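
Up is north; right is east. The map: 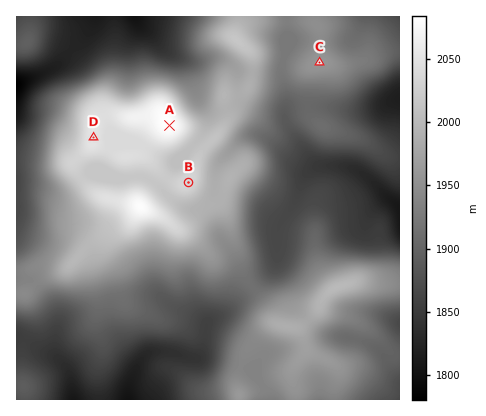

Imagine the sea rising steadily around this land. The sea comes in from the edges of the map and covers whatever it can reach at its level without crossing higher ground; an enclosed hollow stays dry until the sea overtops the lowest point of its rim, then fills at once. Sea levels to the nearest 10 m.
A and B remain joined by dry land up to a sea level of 2020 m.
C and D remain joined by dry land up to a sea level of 1930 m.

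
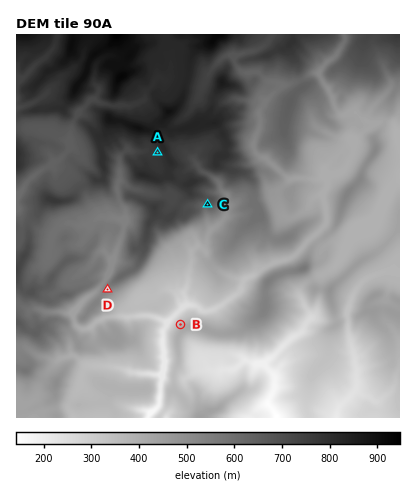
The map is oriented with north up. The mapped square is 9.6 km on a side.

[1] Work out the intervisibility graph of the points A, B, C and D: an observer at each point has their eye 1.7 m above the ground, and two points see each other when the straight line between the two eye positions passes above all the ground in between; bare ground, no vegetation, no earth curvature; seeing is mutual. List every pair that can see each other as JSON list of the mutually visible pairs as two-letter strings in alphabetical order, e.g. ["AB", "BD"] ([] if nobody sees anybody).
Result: ["BC", "BD"]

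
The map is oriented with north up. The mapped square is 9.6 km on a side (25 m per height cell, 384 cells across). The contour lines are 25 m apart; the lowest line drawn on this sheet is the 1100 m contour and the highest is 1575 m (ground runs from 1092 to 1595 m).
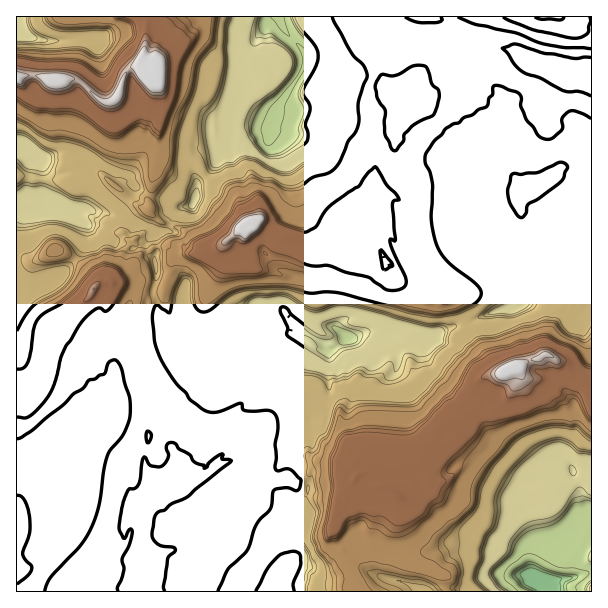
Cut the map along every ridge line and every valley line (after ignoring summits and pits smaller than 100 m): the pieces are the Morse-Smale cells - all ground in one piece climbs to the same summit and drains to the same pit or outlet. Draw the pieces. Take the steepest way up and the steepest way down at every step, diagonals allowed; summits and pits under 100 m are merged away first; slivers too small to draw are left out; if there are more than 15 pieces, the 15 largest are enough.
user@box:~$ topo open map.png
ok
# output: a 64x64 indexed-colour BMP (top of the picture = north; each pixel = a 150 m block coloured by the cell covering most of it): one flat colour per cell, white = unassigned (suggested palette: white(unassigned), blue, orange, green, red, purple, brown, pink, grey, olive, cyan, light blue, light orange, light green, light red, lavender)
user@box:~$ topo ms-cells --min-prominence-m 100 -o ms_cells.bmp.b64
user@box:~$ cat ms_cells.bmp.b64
<image width="64" height="64" href="data:image/bmp;base64,Qk12CAAAAAAAAHYAAAAoAAAAQAAAAEAAAAABAAQAAAAAAAAIAAATCwAAEwsAABAAAAAAAAAA////ALR3HwAOf/8ALKAsACgn1gC9Z5QAS1aMAMJ34wB/f38AIr28AM++FwDox64AeLv/AIrfmACWmP8A1bDFAFVVVVqqqqqqqqrd3d3d0AAAAAAiIiIiIiIiIiIiL///VVVVVVqqqqqqqt3d3d3QAAAAAiIiIiIiIiIiIiL///8FVVVVVaqqqqqqrd3d3dAAAAACIiIiIiIiIiIiL////wBVVVVVqqqqqqqt3d3d3QAAAAIiIiIiIiIiIiIv////AFVVVVVaqqqqqq3d3d3dAAAAIiIiIiIiIiIiIiL///8AAFVVVVqqqqqqqt3d3d0AAAAiIiIiIiIiIiIiIv///wAABVVVVaqqqqqqrd3d3QAAAiIiIiIiIiIiIiIi////AAAAVVVVqqqqqqqt3d3dAAACIiIiIiIiIiIiIi////8AAABVVVVVqqqqqqrd3d3QAAAiIiIiIiIiIiIiL////wAAAFVVVVWqqqqqqq3d3dAAACIiIiIiIiIiIiIv////AAAAVVVVWqqqqqqqqt3d3QAAAiIiIiIiIiIiIi////8AAABVVVVaqqqqqqqq3d3dAAACIiIiIiIiIiIiL////wAAAFVVVVqqqoiqqqrd2I0AAAAiIiIiIiIiIiIi////AAAAVVVVWqqoiIiqqoiIiEAARERCIiIiIiIiIiIiLyJQAAAFVVVVqqqIiIqqiIiERERERERCIiIiIiIiIiIiIlUAAAVVVVWqqoiIiqqIiERERERERERCIiIiIiIiIiIiVVUAAFVVVVqoiIiIiIiIREREREREREQiIiIiIiIiIiJVVQAABVVVWIiIiIiIiIhEREREREREREIiIiIiIiIiIlVVUAAFVVVYiIiIiIiIiABEREREREREREIiIiIiIiIiVVVVUABVVViIiIiIiIiIAARERERERERERCIiIiIiIiJVVVVVUFVVWIiIiIiIiIgAAEREREREREREIiIiIiIiIgVVVVVVVVVYiIiIiIiIiIAABERERERERERCIiIiIiIiAFVVVVVVVViIiIiIiIiIgAAEREREREREREIiIiIiIiIABVVVVVVVWIiIiIiIiIiAAARERERERERERCIiIiIiJAAFVVVVVVWIiIAIiIiIiIgABERERERERERERCIiIiJEAAVVVVVVVYiIAACIiIiIiAAEREREREREREREREIiJEQABVVVVVVViIgAABGIiIiIgARERERERERERERERERERAAFVVVVVVWIgRERERiIiIiIEUREREREREREREREREREAABVVVVVVYiBERERGIiIiAEREURERAREREREREREREQAAFUABVVYiBEREREREREREREREREREREURERERERERAAAAAAFVViIEREREREREREREREREREREREUREREREREAAAAAABVWIgRERERERERERERERERERERERERFERESZQAAAAAAFVVgRERERERERERERERERERERERERERFESZmeAAAAAAVVAAEREREREREREREREREREQEREREREZmZmZ7u4AAAAAAAABEREREREREREREREQAAAAERERERmZmZnu7uAAAAAAAAEREREREREREREREQAAAAEREREZmZmZme7u7gAAAAAAAREREREREREREREQAAAAERERmZmZmZmZ7u7u4AAAAAAOEREREAAREREREQAAAAERERmZmZmZmZnu7u7uAAAA7u7uMzEQAAERMxERAAAAERERmZmZmZmZme7u7u4A7u7u7uMzMxAAATMzMxAAAAARERGZmZmZmZmZ7u7u7g7u7ud+MzMzMwAzMzMzMAAAAREREZmZmZmZmZnu7u7u7u53d2MzMzMzMzMzMzMwAAABERERmZmZmZmZme5+7nd3d3d2ZjMzMzMzMzMzMzAAAAEREREZmZmZmZmZd3d3d3d3d3ZmZjMzMzMzMzMzMzAAARERERGZmZmZmZl3d3d3d3d3dmZmMzMzMzMzMzMzMRERERERGZmZmZmZmXd3d3d3d3d2ZmYzMzMzMzMzMzMzEREREREZmZmZmZmZd3d3d3d3d3ZmZmMzMzMzMzMzMzMREREREZmZmZmZmZl3d3d3d3d3d2ZmZjMzMzMzMzMzMxEREREZmZmZmZmZmXd3d3d3d3d3ZmZmYzMzMzMzMzMzMxERERmZmZmZmZmZd3d3d3d3d3dmZmZmMzMzMzMzMzMzEREREZmZmbu7uZl3d3d3d3d3d2ZmZmYzMzMzMzMzMzMREREREZm7u7u7u3d3d3d3d3d3ZmZmZjMzMzMzMzMzMxEREREREbu7u7u7d3d3d3d3d3dmZmZmZmZjMzMzMzMzERERERERu7u7u7t3d3d3d3d3d2ZmZmZmZmMzMzMzMzMRERERERG7u7u7u3d3d3d3d3d3ZmZmZmZmYzMzMzMzMwABEREREbu7u7u7d3d3d8zHd3dmZmZmZmZmMzMzMzMzAAARERERu7u7u7t3d3d8zMx3d2ZmZmZmZmZjMzMzMzAAAAABEbu7u7u7u8zMzMzMzHd3ZmZmZmZmZmYzMzMzMAAAAAALu7u7u7uwzMzMzMzMzGZmZmZmZmZmZjMzMzMwAAAAAAu7u7u7sADMzMzMzMzMZmZmZmZmZmZmMzMzMwAAAAAAAAu7sAAAAMzMzMzMzMxmZmZmZmZmZmYzMzMwAAAAAAAAAAAAAAAAzMzMzMzMzGZmZmZmZmZmYzMzMzAAAAAAAAAAAAAAAADMzMzMzMzMZmZmZmZmZmYzMzMzAAAAAAAAAAAAAAAAAMzMzMzMzMxmZmZmZmZmYzMzMzMAAAAAAAAAAAAAAAAA"/>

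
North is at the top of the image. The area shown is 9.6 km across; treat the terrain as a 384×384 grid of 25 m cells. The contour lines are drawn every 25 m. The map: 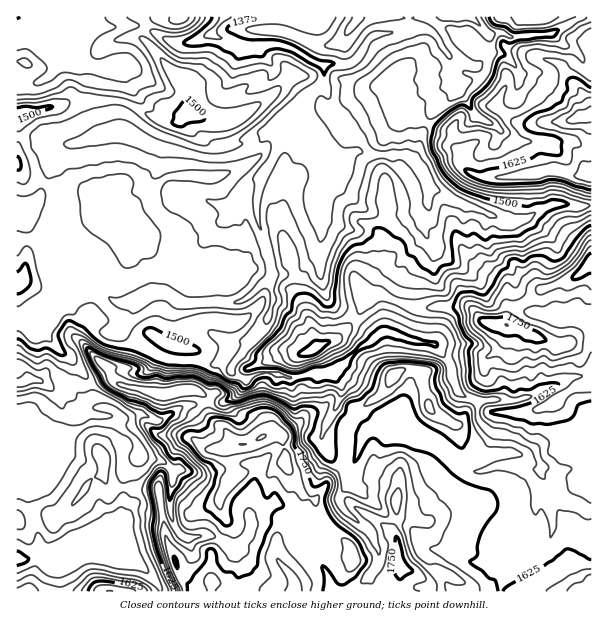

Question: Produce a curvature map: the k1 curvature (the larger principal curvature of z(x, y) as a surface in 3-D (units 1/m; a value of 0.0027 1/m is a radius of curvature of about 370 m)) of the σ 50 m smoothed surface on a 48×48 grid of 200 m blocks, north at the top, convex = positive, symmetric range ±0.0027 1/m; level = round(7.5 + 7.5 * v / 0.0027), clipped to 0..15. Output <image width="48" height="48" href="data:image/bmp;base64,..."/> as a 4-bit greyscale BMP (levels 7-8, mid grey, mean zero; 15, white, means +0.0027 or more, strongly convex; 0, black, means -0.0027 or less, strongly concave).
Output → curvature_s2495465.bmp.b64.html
<image width="48" height="48" href="data:image/bmp;base64,Qk32BAAAAAAAAHYAAAAoAAAAMAAAADAAAAABAAQAAAAAAIAEAAATCwAAEwsAABAAAAAAAAAAAAAAABEREQAiIiIAMzMzAERERABVVVUAZmZmAHd3dwCIiIgAmZmZAKqqqgC7u7sAzMzMAN3d3QDu7u4A////ALuqqt7u6m24mYmIioiJmZiYqIqZiYiZmYp3eLh4h5+ZqYiIqYiLl6mtqsmIiIh4inl3iIh3eM+Jt3iaqIiKyovIiYiHiIiIiIiYeHd3iPybyHiLh4iKuHy2iHiHiJiIh5mZeIeIifd4mZiLh4icqI6XiHh3iIqJiKiqiIh4ivq4e5h6l3nJeMyImIiHiImJiKmqqIh3ivu6m3eJqYyXzoyYiYiIiImKiIiIqYmIbeupuneXiJ1st46YiImYiIiIiId3mpqar8iZrYeYmp6oh4yoiJmIiIh5mYh3iZqIn9iIm8mYq5vniYqnioiImZiIiIh3iJx3esZ5qph6ypiZioq5mHiIh4iIiIh3eLuHd6mdypiI2pd7iomoiImau7iYiId3ibmIeqzsms252WeKeXiHh5moiIeYiIh3iJiIz824nJmr24iqeHeIiKuIeJiIiIiIqYh3uIiY65mtrLiciHeJvbyMu6mIiIeJh3d5eqiJuM3Mmc2c3Id56Yucu7y5d5aamYm+///f/5jIiInIi9l5yWqamoesqN3ImZ7+y63syKbGiYiHeL2JuHrLiZmHqrq6mK/NyniZh76oq3h3ib///HjJiYiYiLioef+6l3iJionczut4qqmYmpm7iomYmbeYn9Z4iKqpmJi8ub/bh5iHdniZmJrNyKZ63Hd4qoiIiJh4mqm8l4iIh3qamtyYqZd4yZmYmYmqqrt3qriLuHeIh4rv3Ih3iJd4ipiIiIiJqZ24iriIuYm8zLzXqYd4eJiIeJiIeIiIiYjXm6iJqruYqa2YuKqIeKqXiIiId3iZqamJuZeKuJd4h7l3uJzbqKl3iIiIiImIiIqnqZeMqIeIeaiJqZqL6ql4iIiIiIiIiImYuYiLqIiIeHqZnJp2nZmIeHiIiIiIiIqJqXeKqYmIh5qoqYqXfYiYiIiIiIiIiIqKqIeJiZiYiLiYiIiYjIeIiIiIiIiId4qKmHd4qpiHiLiZd3iJm4eIiIiIh3iIh4mZmHeKqJl4eqiXiIiZiYh4eIiIh3eIiImZl3iJiamHioiIiJh3iIiIiIiIiHh4iYmJmHiHiKmIeImJmIlmiamImYiZmJmaqph5iYiIeLmIiZ3//u3N7bh3iIiIiIiZmryJmIiHirmYedyIiJrLibiHd3iIh3iIiInImIiIiJd3msmIiIiHmad3eHiIiIeaiJmZl4iIiamIq6q5iYh4iad4iHd3iKuomph3iIiIiJmYm8m7eqqqmLmIh3d3rKmaqruHeYiIiIiImet4y6vN3M3tqqqsqZmYd4vJiJmIiIiIiKzdp3h3qYeJqqqoiYmYeIicqImJmIiIiHebyJh3mod4qId3h4qpmZqZuriqqpiIiHh32Yh4yJqYiId3eMypmHiou7moiJmImZl36ZiLl6mHeJh3fNeJiIiLuIiKeImpmHiYqbzLmIiIeJqYvod4mIh4icy6iIiJl5m6zMuYmYiIiIiruYmYerzN7Iecl4d4ibqnmXh5uoiIiIiZm83bqamZiHd6y7qry5mMzN3KiQ=="/>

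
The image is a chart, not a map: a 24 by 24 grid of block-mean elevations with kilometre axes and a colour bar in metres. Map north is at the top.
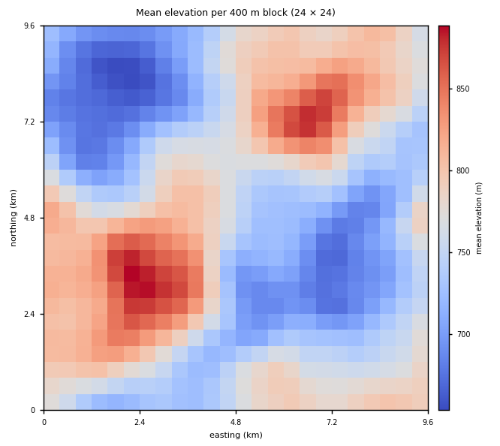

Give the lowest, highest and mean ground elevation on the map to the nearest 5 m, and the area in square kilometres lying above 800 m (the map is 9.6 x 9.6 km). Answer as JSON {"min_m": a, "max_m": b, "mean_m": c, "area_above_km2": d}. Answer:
{"min_m": 650, "max_m": 890, "mean_m": 760, "area_above_km2": 23.1}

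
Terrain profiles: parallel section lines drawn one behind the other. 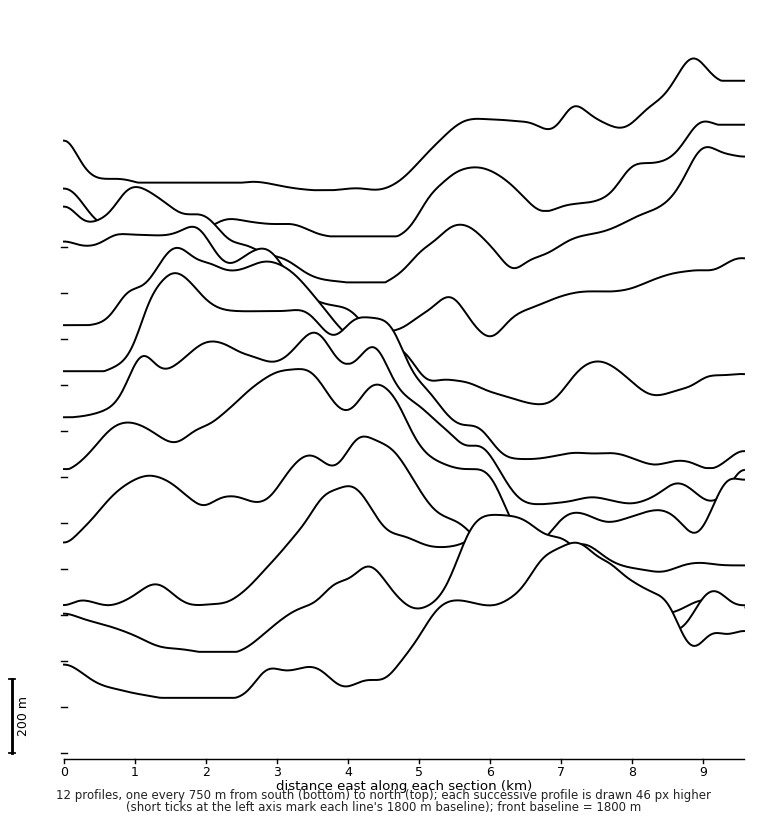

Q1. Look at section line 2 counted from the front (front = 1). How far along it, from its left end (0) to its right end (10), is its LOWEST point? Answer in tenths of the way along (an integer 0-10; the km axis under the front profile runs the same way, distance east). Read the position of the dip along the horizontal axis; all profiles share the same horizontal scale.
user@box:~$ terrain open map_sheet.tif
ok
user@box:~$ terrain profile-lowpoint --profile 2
2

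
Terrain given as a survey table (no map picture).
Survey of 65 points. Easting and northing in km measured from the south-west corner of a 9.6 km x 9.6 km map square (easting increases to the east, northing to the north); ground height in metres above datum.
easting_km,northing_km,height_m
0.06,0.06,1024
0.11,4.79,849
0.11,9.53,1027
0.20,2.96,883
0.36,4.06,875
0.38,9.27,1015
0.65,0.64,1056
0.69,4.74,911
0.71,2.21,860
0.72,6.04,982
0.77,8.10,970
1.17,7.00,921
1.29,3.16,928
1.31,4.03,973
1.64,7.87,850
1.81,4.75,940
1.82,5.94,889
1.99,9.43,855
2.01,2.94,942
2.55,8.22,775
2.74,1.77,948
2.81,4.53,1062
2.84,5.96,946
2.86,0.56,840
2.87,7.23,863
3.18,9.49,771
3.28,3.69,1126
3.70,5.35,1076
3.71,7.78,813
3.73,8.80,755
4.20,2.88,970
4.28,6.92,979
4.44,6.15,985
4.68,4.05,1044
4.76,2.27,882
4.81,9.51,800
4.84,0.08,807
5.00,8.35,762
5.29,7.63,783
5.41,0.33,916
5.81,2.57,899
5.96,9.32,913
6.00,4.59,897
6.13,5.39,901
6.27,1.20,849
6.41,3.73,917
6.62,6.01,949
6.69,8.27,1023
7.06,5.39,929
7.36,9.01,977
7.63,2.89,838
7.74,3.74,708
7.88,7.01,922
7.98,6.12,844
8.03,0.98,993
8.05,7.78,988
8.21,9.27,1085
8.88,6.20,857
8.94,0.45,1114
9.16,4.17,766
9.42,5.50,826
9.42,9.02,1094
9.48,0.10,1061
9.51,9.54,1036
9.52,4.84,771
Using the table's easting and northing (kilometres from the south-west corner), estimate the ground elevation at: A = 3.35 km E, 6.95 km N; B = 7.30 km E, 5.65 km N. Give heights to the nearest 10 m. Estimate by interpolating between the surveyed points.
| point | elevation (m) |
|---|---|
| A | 920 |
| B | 940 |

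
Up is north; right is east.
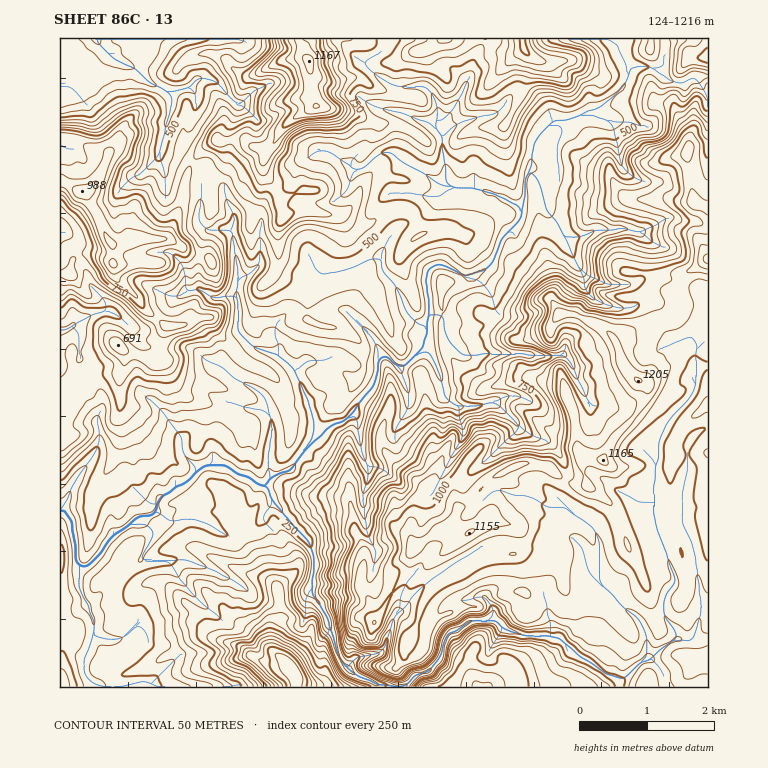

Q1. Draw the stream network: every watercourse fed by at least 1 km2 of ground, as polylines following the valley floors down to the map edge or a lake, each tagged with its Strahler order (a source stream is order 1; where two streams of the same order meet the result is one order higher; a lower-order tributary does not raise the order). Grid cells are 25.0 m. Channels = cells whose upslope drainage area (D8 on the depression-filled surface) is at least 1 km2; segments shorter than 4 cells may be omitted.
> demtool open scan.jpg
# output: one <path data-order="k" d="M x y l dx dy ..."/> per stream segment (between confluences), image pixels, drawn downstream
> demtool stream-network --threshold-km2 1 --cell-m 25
<path data-order="1" d="M152 683l-4 0-1-2-7 0-2 2-12 2-1 2-24 0-2-2-3 0-2-2-2 0-6-7 0-1-2-2 0-15 5-9 0-3 2-2 0-3 1-2 0-5 2-2"/><path data-order="2" d="M346 666l-5-5-2-5-1-2 0-3-2-2 0-5-2-1 0-5-2-2 0-4-3-5 0-6-2-2-1-5-4-4-3-8-7-7 0-18 2-2 0-20-2-2-2-8-1-2 0-2-19-18 0-2-17-19 0-1-3-4 0-5-2-2 0-3-1 0-2-2"/><path data-order="2" d="M642 661l-19 19-2-2-8-2-2-1-5 0-5-5-2 0-10-9-8-3-22-20-7 0-2-2-27 0-1-2-4 0-1-2-5 0-5-3-4 0-7-8-25 0-7 5-1 0-5 5-2 0-2 1-5 0-5 9 0 3-2 2 0 7-1 1-2 5-7 7 0 2-7 5-5 0-1 2-4 0-3 3 0 2-5 5-2 0-2 2-11 0-2-2-14 0-6-5-4 0-1-2-4 0-2-2-1 0-12-10"/><path data-order="2" d="M674 641l-2 0-3 3-2 0-3 4-2 0-14 13-6 0"/><path data-order="1" d="M120 639l-16 0-1-1-5 0-2-2-2 0 0-4"/><path data-order="2" d="M94 632l0-11-5-9 0-7-7-8 0-3-3-6 0-23"/><path data-order="1" d="M397 614l-5 8 0 5-2 2 0 3-2 2 0 4-1 1 0 5-2 2 0 2-5 5-2 0-2 1-6 0-2 2-9 0-1 2-2 0-7 7 0 1-3 0"/><path data-order="3" d="M79 565l-3-4 0-18-2-2 0-7-2-1 0-12-5-5-2-5-5 0"/><path data-order="1" d="M175 560l-34 0 0-4 2-1 2-5 3-4 2-5 3-5 0-5-6-7-17 0"/><path data-order="1" d="M692 543l0 5 2 2 0 5 2 1 0 11 1 1 0 12 2 2 0 13 2 2 0 19-2 1 0 4-2 1 0 5-1 2-2 9-3 3-7 0-2-2-1 0-2 2-5 0"/><path data-order="3" d="M130 524l-9 7-1 0-6 3-6 7 0 2-4 3-1 5-16 16-6 0-2-2"/><path data-order="1" d="M574 514l4 4 5 1 5 5 1 0 5 5 0 2 4 5 0 3 1 2 0 41 4 3 0 2 2 1 1 0 7 7 3 4 0 1 11 10 1 0 4 4 1 0 7 7 3 8 2 2 0 3 2 2 0 20-5 5"/><path data-order="1" d="M363 496l0-4 2-2 0-3 1-2 0-3 2-2 0-15-2-2 0-1-3-5 0-4-2-1 0-7-2-2 0-8-1-2 0-12-2-2 0-3-8 2"/><path data-order="3" d="M265 485l-5 0-2-1-2 0-6-7-4 0-1-2-5 0-2-1-2 0-10-9-20 0-2 2-2 0-5 5-1 0"/><path data-order="3" d="M270 479l-5 6"/><path data-order="1" d="M81 474l-4 3-1 5-4 3 0 2-1 2 0 3-2 2 0 3-5 7 0 2-4 3 0 2"/><path data-order="3" d="M196 472l-2 2 0 1-7 7-2 0-3 3-5 0-8 9-4 0-2 2-1 0 0 1-5 7 0 7-5 5-12 0-2 2-2 0-6 6"/><path data-order="3" d="M304 452l-10 13 0 2-5 5-7 0-12 7"/><path data-order="1" d="M182 443l0 7 2 2 0 3 12 12 0 5"/><path data-order="1" d="M518 425l-20-21-2 0-1-1-7 0-2 1-5 0-2 2-23 0-4-3-1 0-7-7 0-7-2-2 0-5-1-1 0-5-4-6 0-3-5-8-2-5-1-2-7 0-2 2-5 1"/><path data-order="3" d="M348 418l-7 5-5 0-7 5-2 0-8 10-2 0-13 14"/><path data-order="1" d="M258 391l7 7 0 1 2 2 0 3 1 2 0 7 2 1 0 4 2 1 0 19-2 2 0 10-2 2 0 18 2 2 0 7"/><path data-order="1" d="M581 384l-3-3-2-9-4-5-1-5-7-7-37 0-2-1-44 0-2 1-16 0-14-13 0-2-3-5 0-3-2-2 0-12-3-3-11 0-1 1"/><path data-order="3" d="M415 355l-12 12-10-3-1-2 0-2-7-5-2 2-2 0-3 3 0 12-2 2 0 5-1 2 0 3-2 2 0 1-10 11 0 1-7 7 0 3-8 9"/><path data-order="1" d="M697 349l-1 1 0 36-2 1 0 4-5 7 0 1-19 19 0 1-5 6 0 3-5 8 0 4-1 1 0 19-4 5 0 17-1 2 0 32 1 2 0 6 2 2 0 5 3 5 0 3 4 6 0 3 3 5 0 5 2 2 0 3 1 2 0 3 4 5 0 4 2 1 0 4-2 1 0 2-7 7 0 2-2 1 0 4-1 1 0 14 1 2 0 3 7 7 0 1 4 4 0 3 1 2 0 2-3 3"/><path data-order="3" d="M427 330l0 5-3 5 0 7-9 8"/><path data-order="3" d="M429 316l0 2-2 2 0 10"/><path data-order="1" d="M104 311l-1 0-2 2-5 0-2 2-3 0-4 3-11 5-9 7-7 0 0 2"/><path data-order="2" d="M236 298l2 2 0 32 15 15 2 0 1 2 4 0 1 1 4 0 2 2 3 0 2 2 5 0 6 6 2 0 10 10 0 4 7 12 0 3 7 12 0 5 1 2 0 3 2 2 0 5 2 1 0 14-2 2 0 5-5 5 0 2-3 3 0 2"/><path data-order="1" d="M187 291l5 0 2-2 7 0 3 4 2 0 6 5 9 0 2-2 11 0 2 2"/><path data-order="1" d="M341 271l3 0 2-2 8-2 16-8 11 0 0 10 2 2 0 1 12 12 0 2 7 12 0 3 1 2 0 3 2 2 2 5 12 12 5 0 3 5"/><path data-order="1" d="M579 267l-8-15 0-3-2-2 0-2-2-1 0-4-3-3 0-2"/><path data-order="2" d="M564 235l-2-1-5-12-10-10 0-2-2-2 0-5-1-2-2-11-2-2 0-3-3-5 0-2-5-5-2 0-2 1"/><path data-order="1" d="M638 232l-3 0-2-2-5 0-1-1-11 0-1 1-21 0-8 5-3 0-2 2-15 0-2-2"/><path data-order="1" d="M231 230l2 2 0 10 1 2 0 10 2 2 0 8 2 2 0 22-2 1 0 9"/><path data-order="3" d="M522 212l0 5-2 1 0 2-19 19 0 1-1 2 0 3-2 2 0 3-3 6 0 3-2 2 0 1-7 7-1 0 0 2-6 0-1 1-4 0-1 2-4 0-1 2-5 0-4-4-1 0-12-6-4 0-1-2-4 0-1 2-6 1-3 4 0 7-2 1 0 4 2 1 0 10 2 2 0 20"/><path data-order="2" d="M451 186l1 0 2 2 20 0 2 2 5 0 2 1 3 0 2 2 5 0 8 5 4 0 3 3 2 0 5 4 3 0 2 5 2 2"/><path data-order="3" d="M528 174l-3 4 0 20-2 2 0 7-1 1 0 4"/><path data-order="1" d="M334 154l5 5 2 0 3 4 5 1 4 5 8 0 2-1 2 0 11-12 2 0 3-4 11 0 8 9 2 0 7 5 15 7 15 12 3 0 2 1 7 0"/><path data-order="1" d="M160 152l2-11 1-2 0-3 2-2 0-9 2-1 2-9 1-1 0-7 2-2 0-8-2-2 0-2-1 0-2-1"/><path data-order="1" d="M608 120l-2 0-1-1-6 0-5-4-13 0"/><path data-order="2" d="M581 115l-2 0-1 2-4 0-2 2-3 0-2 1-13 0-15 16 0 1-5 7 0 7-2 1 0 14-4 5 0 3"/><path data-order="1" d="M236 103l-20-22-2 0-2-1-5 0-1-2-7 0-2 2-1 0-2 1 0 2-5 5-12 2-2 2-8 0"/><path data-order="2" d="M167 92l-7-5-3 0-5-4-2 0-15-15-2 0-2-2-3 0-8-5-6-1-16-17 0-4-2 0"/><path data-order="1" d="M398 87l27 0 7 6 0 2 4 5 0 3 1 2 0 15-1 2 0 7 5 5 0 2 1 0 0 16 2 2 0 9 2 1 0 17 1 2 0 2 2 0 2 1"/><path data-order="1" d="M654 68l-4 0-2-2-11 0-2 2-5 0 0 5-2 2 0 3-1 2-2 5-15 15-2 0-7 7-2 0-5 3-6 0-7 5"/>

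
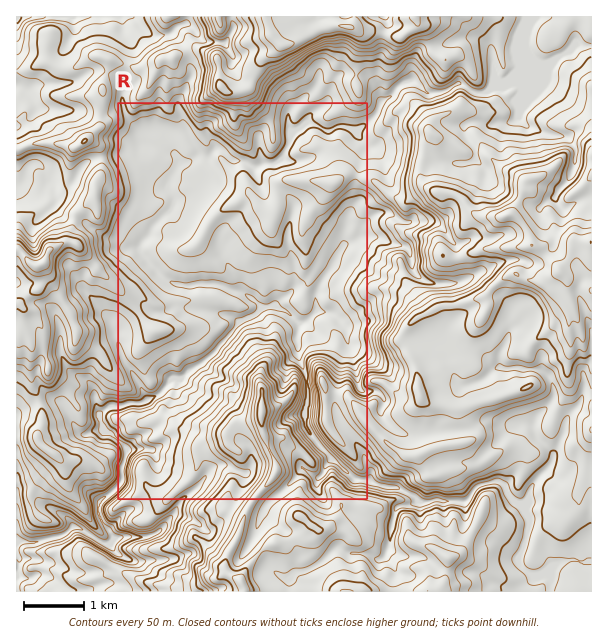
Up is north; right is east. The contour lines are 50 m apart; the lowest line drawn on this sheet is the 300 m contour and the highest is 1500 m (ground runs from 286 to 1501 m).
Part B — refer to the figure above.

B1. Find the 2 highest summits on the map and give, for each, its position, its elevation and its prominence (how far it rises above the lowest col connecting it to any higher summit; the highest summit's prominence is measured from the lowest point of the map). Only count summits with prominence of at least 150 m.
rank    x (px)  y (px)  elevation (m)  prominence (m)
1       281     45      1374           449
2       38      266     1143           313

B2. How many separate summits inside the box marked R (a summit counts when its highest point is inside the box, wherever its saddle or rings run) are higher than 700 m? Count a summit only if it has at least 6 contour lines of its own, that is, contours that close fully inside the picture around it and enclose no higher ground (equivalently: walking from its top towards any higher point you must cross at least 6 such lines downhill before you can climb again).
0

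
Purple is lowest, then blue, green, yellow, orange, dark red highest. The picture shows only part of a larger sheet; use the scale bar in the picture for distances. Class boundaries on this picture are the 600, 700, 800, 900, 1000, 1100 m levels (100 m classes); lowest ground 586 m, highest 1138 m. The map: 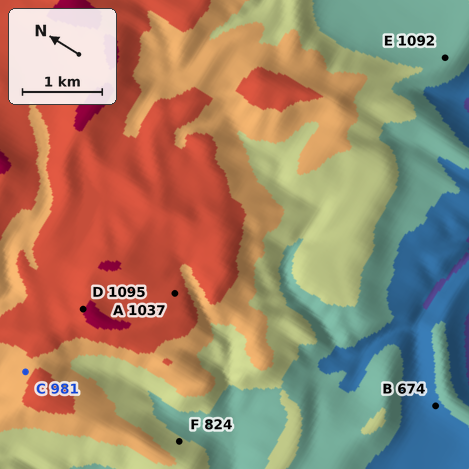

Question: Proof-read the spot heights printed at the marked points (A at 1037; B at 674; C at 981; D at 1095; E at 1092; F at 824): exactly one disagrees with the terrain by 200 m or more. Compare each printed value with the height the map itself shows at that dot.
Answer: E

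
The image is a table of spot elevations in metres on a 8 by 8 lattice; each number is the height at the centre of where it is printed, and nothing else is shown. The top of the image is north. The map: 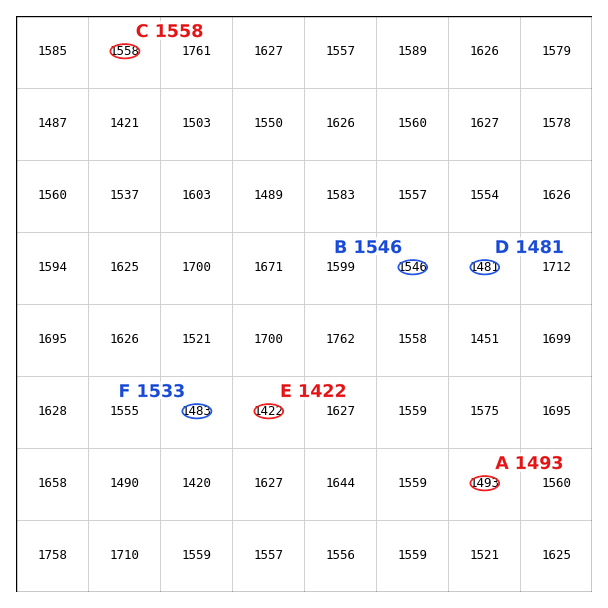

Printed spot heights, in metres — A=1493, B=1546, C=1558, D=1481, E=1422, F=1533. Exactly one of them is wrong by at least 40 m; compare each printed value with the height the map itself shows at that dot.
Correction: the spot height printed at F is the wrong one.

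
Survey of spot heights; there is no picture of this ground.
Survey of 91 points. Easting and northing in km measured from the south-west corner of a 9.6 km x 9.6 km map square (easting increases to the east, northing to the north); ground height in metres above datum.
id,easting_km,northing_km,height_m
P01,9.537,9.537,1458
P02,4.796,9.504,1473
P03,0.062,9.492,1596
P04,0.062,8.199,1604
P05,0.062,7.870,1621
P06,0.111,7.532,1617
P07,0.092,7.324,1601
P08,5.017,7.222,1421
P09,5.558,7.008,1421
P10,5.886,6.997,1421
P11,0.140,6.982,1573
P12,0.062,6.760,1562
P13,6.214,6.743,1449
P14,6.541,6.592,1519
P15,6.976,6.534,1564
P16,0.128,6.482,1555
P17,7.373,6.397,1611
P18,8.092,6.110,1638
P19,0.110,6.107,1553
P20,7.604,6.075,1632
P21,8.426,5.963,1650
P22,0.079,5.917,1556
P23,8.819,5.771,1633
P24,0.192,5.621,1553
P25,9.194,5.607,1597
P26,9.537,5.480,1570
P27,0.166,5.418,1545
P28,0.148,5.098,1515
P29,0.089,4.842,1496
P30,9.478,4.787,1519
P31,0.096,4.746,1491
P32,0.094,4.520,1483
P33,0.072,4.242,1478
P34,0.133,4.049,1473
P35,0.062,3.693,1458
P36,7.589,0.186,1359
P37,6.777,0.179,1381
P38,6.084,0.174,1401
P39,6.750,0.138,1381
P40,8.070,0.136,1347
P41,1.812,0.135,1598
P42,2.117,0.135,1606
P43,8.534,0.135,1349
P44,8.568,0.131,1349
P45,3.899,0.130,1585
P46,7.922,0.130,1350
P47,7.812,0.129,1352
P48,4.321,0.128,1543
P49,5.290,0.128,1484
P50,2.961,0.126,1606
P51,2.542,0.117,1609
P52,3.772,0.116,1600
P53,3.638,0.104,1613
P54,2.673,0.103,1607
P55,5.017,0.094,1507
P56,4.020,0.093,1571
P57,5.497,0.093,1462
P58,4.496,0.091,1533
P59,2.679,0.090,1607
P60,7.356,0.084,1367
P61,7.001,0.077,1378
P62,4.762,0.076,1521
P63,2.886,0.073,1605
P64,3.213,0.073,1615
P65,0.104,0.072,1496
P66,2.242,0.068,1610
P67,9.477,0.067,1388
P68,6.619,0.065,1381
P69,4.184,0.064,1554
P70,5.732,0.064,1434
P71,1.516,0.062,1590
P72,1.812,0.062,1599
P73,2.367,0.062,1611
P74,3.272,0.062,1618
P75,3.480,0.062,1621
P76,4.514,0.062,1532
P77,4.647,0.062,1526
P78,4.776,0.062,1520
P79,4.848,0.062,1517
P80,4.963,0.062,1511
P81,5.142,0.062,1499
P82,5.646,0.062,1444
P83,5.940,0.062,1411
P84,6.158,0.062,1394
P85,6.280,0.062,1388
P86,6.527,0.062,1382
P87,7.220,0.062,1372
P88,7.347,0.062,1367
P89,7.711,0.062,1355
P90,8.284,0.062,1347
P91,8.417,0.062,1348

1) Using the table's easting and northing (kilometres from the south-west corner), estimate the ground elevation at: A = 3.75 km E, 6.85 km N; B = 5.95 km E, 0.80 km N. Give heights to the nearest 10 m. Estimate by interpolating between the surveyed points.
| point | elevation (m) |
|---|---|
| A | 1420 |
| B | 1430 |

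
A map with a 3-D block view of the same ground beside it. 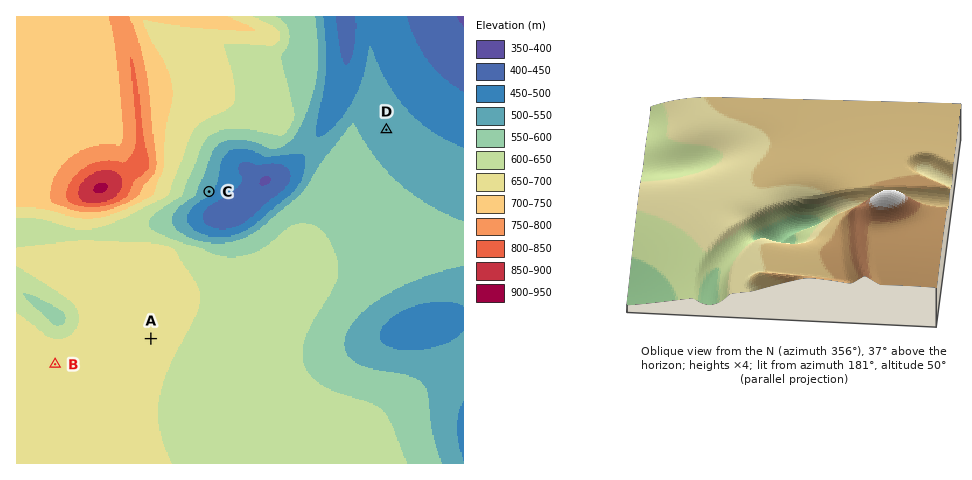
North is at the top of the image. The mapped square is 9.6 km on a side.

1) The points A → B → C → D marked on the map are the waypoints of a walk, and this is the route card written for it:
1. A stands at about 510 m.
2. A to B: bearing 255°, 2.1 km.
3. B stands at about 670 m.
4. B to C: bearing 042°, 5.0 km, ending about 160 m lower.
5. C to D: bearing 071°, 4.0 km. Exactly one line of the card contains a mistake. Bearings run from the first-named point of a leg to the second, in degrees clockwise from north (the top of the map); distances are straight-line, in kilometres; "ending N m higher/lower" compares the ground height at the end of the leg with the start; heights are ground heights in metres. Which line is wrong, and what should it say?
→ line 1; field height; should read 660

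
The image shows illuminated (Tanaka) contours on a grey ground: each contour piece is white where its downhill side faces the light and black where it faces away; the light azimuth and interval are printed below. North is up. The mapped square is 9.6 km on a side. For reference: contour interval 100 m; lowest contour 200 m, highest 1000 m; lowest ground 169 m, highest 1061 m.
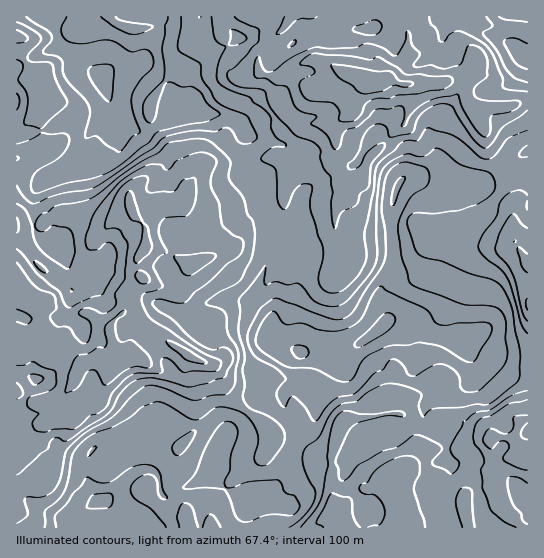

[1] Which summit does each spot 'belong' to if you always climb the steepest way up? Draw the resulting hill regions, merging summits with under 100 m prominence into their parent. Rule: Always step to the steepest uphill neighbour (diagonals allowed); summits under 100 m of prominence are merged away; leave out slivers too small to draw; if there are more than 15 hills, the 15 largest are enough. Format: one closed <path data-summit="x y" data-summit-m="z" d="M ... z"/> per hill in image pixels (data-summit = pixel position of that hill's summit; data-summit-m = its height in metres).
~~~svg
<path data-summit="375 82" data-summit-m="1061" d="M527 16l-480 1 8 12 4 18 22 12 23 20 8 35-18 10-27-3-18 8-32 8 0 34 13 2 15 8 16-8 8-6 10 2 15 0 8-2 11-7 4-6 2-21-2-8 13 2 9 5 7 0 20-11 32-8 17 0 14 3 6 3 9 12-1 31 4 12 16 9 6 54-2 26-12 30 0 10 16 16-2 20 3 4-11 15-6 15 2 9 8 8-10 11-7 12-26 24-8-6-16-7-47-1-26 14-22 6-9 5-7 13 0 16 4 14 6 11-23 13-6 7-1 6 79 0 1-5-6-4 16-20 5-4 7 1 10-8 30-9 5 1 26 17 0 5 5 12 0 14 40-1 2-20-6-6 2-2 8 0 1-2-4-10 3 1 1-3-5 0-1 3-3-1 0 6 3-4-1 4 4 1 0 5-2-3-10 2 5-10-3 1 1 2-5 6 0-4-4 2 8-10 8-4 5 1 0-5-4-8 3-18 5-12 10-4 6-6 4-15 1-20 16-28 18-18 16-11 12 24 8 8 18 2 4-5 4-9-1-16-13-14-6-4-8-1 2-13-6-11 0-11 11-24 0-57 5-20 8-9 8 0 29 22 17 0 5-4 5-11 10 1 24-22 25-12z"/><path data-summit="127 355" data-summit-m="988" d="M215 113l-17 0-28 7-24 12-7 0-9-5-12 0-1 27-10 10-13 5-15 0-10-2-8 6-16 8-15-8-14-2 1 357 49 0 3-9 5-4 23-13-8-15-2-10 0-16 5-11 6-5 27-8 26-14 47 1 16 7 8 6 26-24 7-12 10-11-10-13 6-19 11-15-3-4 2-20-16-16 0-10 12-30 2-20-5-54-3-8-14-6-3-6-1-40-9-10z"/><path data-summit="527 459" data-summit-m="851" d="M413 319l-20 0-8 3 8 1 6 4 14 16 0 14-4 9-4 5-14 0-6-3-6-7-12-24-16 11-18 18-16 28-1 20-4 15-6 6-10 4-5 12-3 18 4 8 0 5-3 2-2-3-11 8 2 2 1-3 7 0 1-3 5 0-3 4 3 8-1 2-5 2 0-2-3 0 4 8-1 21 242-1 0-149-22-5-15-12-17-6-9-9-2-6-8 1-17-5z"/><path data-summit="527 262" data-summit-m="821" d="M527 152l-24 11-24 22-10-1-5 11-5 4-17 0-9-6-15-13-5-3-8 0-8 9-4 13-1 64-11 24 0 11 6 11-1 12 7-2 20 0 25 17 17 5 8-1 2 6 9 9 17 6 15 12 15 4 7 0z"/><path data-summit="17 35" data-summit-m="530" d="M46 16l-30 1 1 120 32-8 18-8 27 3 18-10-8-35-23-20-22-12-4-18z"/><path data-summit="187 526" data-summit-m="557" d="M210 479l-31 9-10 8-7-1-5 4-16 20 6 4 0 4 96 1 2-14-5-12 0-5z"/>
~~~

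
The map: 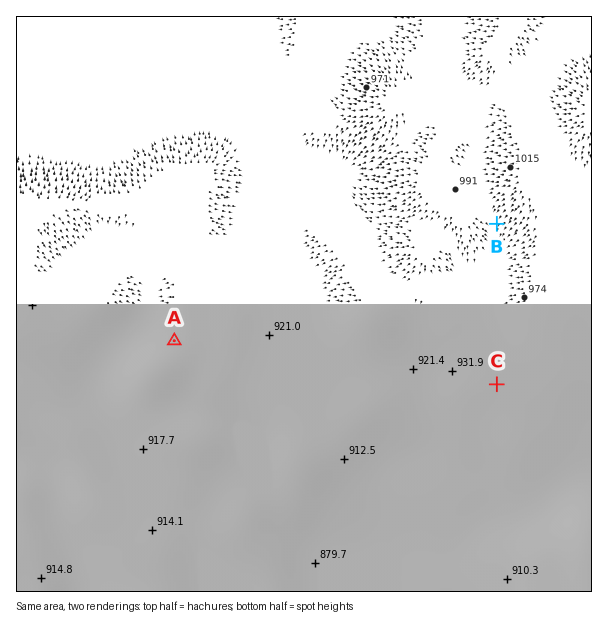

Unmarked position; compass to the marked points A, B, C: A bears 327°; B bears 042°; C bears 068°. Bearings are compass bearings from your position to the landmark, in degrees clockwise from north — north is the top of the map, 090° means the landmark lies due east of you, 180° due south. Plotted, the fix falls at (265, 479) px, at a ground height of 910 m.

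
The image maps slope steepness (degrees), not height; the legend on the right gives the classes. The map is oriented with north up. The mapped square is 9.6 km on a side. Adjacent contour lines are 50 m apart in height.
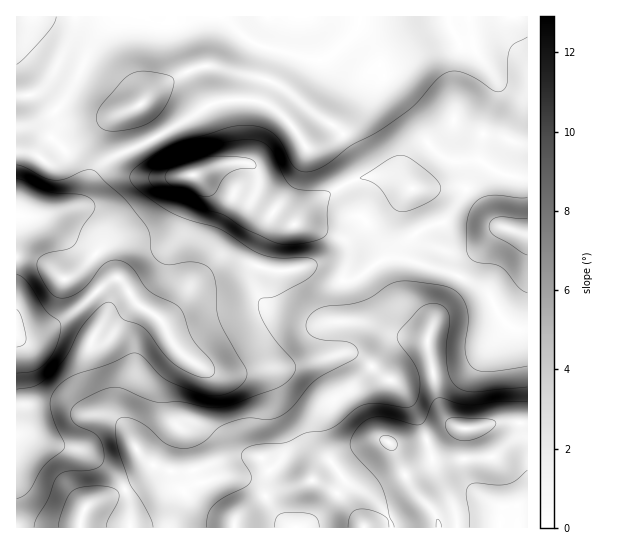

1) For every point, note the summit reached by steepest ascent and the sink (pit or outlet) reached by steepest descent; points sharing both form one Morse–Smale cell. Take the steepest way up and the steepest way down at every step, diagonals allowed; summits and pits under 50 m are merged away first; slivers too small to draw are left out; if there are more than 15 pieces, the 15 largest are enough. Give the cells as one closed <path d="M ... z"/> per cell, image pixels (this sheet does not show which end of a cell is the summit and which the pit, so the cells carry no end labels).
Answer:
<path d="M118 16l-102 1 0 510 511 1 1-198-13-1-5-2-10-10-9-20-12-10-29-15-45-13-20 0-24 17-14 5-12-2-25-12-21 4-16 0-31-10-19-1-28 21-16 24-14 14-4 1-20-13-9-9-9-16-14-11-18-22-18-9-28-21-12-2 21-4 21-8 6-8 2-18-8-17-24-25-16-9-10-2 21-7 17-16 8-12 22-48 11-14z"/><path d="M471 40l-8 4-44 11-33 17-15 19-18 32-12 13-14 8-12 4-8 0-20-29-12-10-12-6-9-3-35 1-16 7-44 28-56 27-10 11-5 19-7 11-31 11-17 2 12 2 28 21 18 9 18 22 14 11 9 16 9 9 20 13 4-1 14-14 16-24 28-21 19 1 31 10 16 0 21-4 29 13 14 0 24-17 17-7 7-10 18-15 24-8 14-18 20-39 5-5 23 14 10 2 13 0 0-88-17-2-10-4-25-30z"/><path d="M222 16l-105 1-13 12-11 14-22 48-8 12-17 16-21 7 10 2 16 9 17 17 12 16 3 19-6 16 7-4 12-31 18-14 45-20 55-33 13-3 32 1 2-2 14-38 6-10-28-8z"/><path d="M527 16l-304 1 30 26 28 8-6 10-15 41 11 5 11 8 25 33 8 0 18-7 20-18 18-32 15-19 24-13 25-10 28-5 8-4 5 13 25 30 10 4 16 1z"/><path d="M482 161l-5 5-13 28-16 24-5 5-16 4-12 6-14 13-7 10-5 2 21 2 40 12 20 9 13 8 8 8 9 20 10 10 5 2 12 0 1-151-27-5z"/>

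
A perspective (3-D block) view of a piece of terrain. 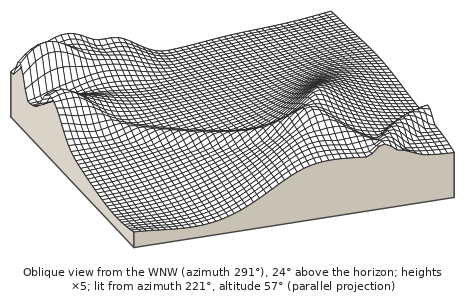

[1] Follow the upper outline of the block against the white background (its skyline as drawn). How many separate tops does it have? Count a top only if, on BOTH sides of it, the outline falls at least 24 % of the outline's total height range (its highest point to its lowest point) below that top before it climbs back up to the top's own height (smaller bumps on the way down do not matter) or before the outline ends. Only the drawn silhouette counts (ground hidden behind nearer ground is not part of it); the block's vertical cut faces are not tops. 1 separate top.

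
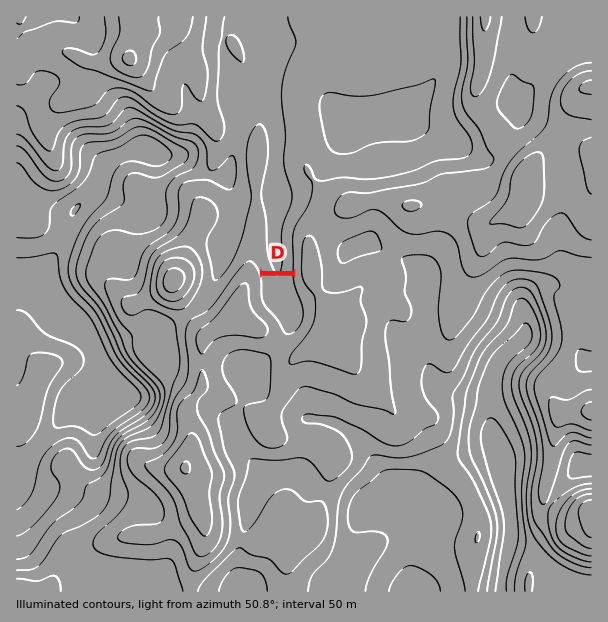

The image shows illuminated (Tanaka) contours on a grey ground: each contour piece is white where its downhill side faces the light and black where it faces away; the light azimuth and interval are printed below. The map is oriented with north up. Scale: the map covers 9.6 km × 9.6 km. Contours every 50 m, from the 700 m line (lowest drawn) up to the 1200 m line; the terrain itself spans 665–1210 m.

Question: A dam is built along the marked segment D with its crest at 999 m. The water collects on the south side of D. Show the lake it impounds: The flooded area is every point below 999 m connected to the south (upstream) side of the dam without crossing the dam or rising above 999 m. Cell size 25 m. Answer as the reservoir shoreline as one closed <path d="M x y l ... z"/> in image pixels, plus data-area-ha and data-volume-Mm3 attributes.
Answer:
<path d="M293 276l-32 0-1 0 0 3 2 2 0 19 2 2 1 4 12 12 0 2 3 3 3 7 4 4 3 0 1-2 2 0 8-8 0-3 1-1 0-14-1-1-1-8-4-4 0-3-1-2 0-3-1-1 0-8-1 0z" data-area-ha="47" data-volume-Mm3="11.66"/>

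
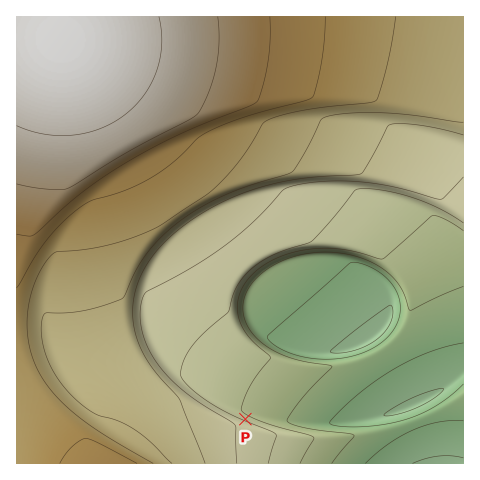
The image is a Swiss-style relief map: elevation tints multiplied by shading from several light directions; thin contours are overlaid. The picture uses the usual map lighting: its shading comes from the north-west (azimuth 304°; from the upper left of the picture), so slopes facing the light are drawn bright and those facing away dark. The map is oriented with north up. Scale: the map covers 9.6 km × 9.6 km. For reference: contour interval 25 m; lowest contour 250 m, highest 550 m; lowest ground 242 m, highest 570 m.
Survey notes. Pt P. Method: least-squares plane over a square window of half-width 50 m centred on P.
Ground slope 12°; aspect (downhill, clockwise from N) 23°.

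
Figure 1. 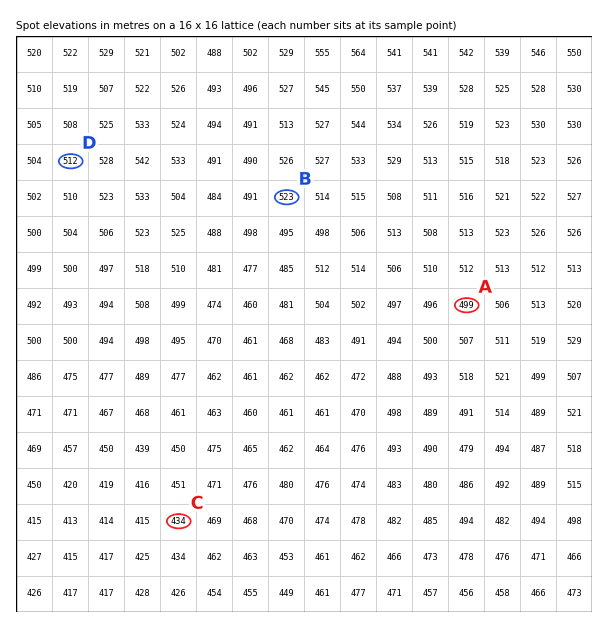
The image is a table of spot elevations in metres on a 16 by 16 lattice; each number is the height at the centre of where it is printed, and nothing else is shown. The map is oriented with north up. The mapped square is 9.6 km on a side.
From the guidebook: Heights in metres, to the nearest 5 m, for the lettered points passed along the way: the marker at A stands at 500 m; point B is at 525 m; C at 435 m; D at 510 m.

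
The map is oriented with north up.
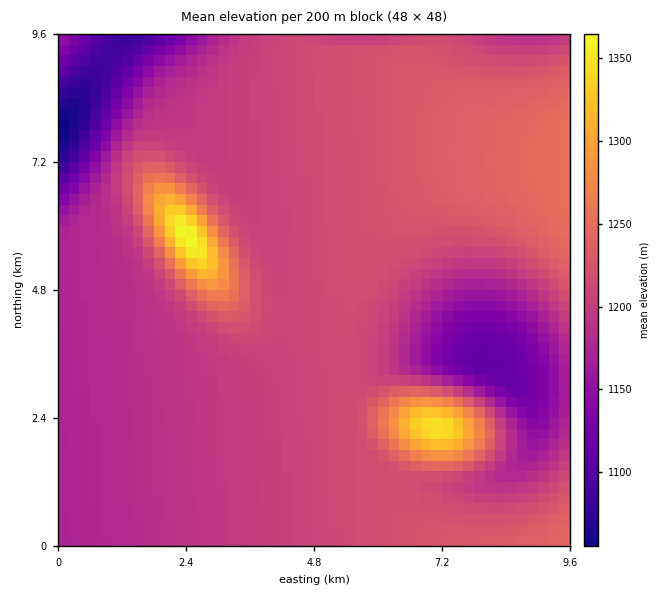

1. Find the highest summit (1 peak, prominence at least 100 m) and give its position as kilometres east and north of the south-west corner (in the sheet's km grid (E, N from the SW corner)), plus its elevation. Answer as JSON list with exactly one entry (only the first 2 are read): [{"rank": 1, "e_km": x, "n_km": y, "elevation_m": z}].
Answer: [{"rank": 1, "e_km": 2.44, "n_km": 5.79, "elevation_m": 1368}]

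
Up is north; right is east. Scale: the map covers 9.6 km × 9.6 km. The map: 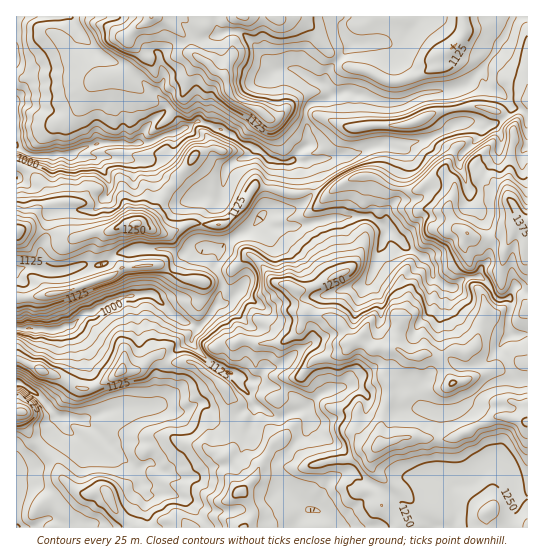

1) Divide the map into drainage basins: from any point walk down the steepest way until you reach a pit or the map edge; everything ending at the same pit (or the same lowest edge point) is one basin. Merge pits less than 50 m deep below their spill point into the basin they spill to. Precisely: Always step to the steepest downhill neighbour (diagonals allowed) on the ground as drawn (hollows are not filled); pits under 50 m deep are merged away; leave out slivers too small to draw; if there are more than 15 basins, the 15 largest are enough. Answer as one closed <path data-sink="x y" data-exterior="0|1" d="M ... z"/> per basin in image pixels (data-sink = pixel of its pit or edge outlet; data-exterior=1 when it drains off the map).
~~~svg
<path data-sink="17 145" data-exterior="1" d="M527 16l-511 1 1 282 48-7 49-17 7-8-12-14-2-19 14-9 21-1 20 9 8 0 21-10 28 2 8-2 16-16 11-20 23 2 10 4 26-1 12 5 10-9 16-9 12-3 2 3-1 23 4 8 0 11-8 33-5 9-9 9-39 17-11 1 5 15 6 6-7 19-18 13-24 1-17-4-6 3-14 1-8 6-12 17 26 23 2 7-1 14 5 20 0 15-6 9 22 24 0 4-9 8 5 4 8 16-8 17 283-1z"/><path data-sink="29 329" data-exterior="0" d="M363 176l-20 7-18 14-12-5-26 1-10-4-23-2-11 20-16 16-8 2-28-2-21 10-8 0-20-9-17 0-15 7-3 3 2 19 12 14-7 8-49 17-49 7 0 59 27 14 15 4 20 12 7 1 26-10 10-8 16 0 20-16 12 8 20-2 12 7 12-18 12-7 10 0 6-3 17 4 27-3 15-11 4-15 3-2-10-16-1-7 11-1 39-17 9-9 5-9 8-33 0-11-4-8 1-23z"/><path data-sink="17 382" data-exterior="1" d="M159 355l-8 2-14 14-16 0-10 8-26 10-10-2-17-11-15-4-13-8-14-5 0 52 5 2 3 13 7 13 25 24 4 12 11 11-23 15 14 8 16-14 27-4 10 19 18 18 110 0 8-9 2-8-8-16-5-4 9-8 0-4-22-24 6-9 0-15-5-20 0-18-13-14-17-14-9-4-20 2z"/><path data-sink="17 527" data-exterior="1" d="M21 412l-5 1 0 114 115 1 0-3-16-15-10-19-27 4-16 14-14-8 23-15-11-11-4-12-25-24-7-13z"/>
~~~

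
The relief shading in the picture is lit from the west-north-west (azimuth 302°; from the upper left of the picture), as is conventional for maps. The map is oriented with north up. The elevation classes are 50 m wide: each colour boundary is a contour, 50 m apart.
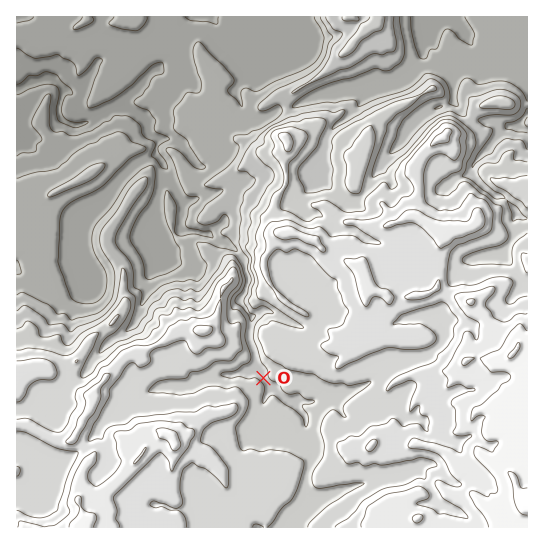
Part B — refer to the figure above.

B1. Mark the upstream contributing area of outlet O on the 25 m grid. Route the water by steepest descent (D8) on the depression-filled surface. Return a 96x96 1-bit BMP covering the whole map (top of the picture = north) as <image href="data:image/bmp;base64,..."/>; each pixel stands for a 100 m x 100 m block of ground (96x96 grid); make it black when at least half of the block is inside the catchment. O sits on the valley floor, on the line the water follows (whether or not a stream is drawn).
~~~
<image width="96" height="96" href="data:image/bmp;base64,Qk2+BAAAAAAAAD4AAAAoAAAAYAAAAGAAAAABAAEAAAAAAIAEAAATCwAAEwsAAAIAAAAAAAAA////AAAAAAAAAAAAAAAAAAAAAAAAAAAAAAAAAAAAAAAAAAAAAAAAAAAAAAAAAAAAAAAAAAAAAAAAAAAAAAAAAAAAABwAAAAAAAAAAAAAAD8AAAAAAAgAAAAAAH8AAAAAABwAAAAAAP8AAAAAAD4AAAAAAf8AAAAAAf/AAAAAB/8AAAAAA///wAAAH/8AAAAAB///4AAAH/8AAAAAD///8AAAP/8AAAAAH///+AAAf/8AAAAAP////gAA//8AAAAD/////+fP//8AAAAD//////////8AAAAD//////////8AAAAAf/////////8AAAAAP/////////8AAAAAH/////////8AAAAAAf////////8AAAAAAH////////8AAAAAAD////////8AAAAAAA////////8AAAAAAAf///////8AAAAAAAf///////8AAAAAAAP///////8AAAAAAAD///////8AAAAAAAA///////8AAAAAAAAf//////8AAAAAAAAP//////8AAAAAAAAH//////wAAAAAAAAD//////wAAAAAAAAAB/////gAAAAAAAAAA/////AAAAAAAAAAAf///+AAAAAAAAAAAP///4AAAAAAAAAAAH///wAAAAAAAAAAAH///wAAAAAAAAAAAH///gAAAAAAAAAAAD///AAAAAAAAAAAAD//+AAAAAAAAAAAAHw/wAAAAAAAAAAAAGADAAAAAAAAAAAAAAAAAAAAAAAAAAAAAAAAAAAAAAAAAAAAAAAAAAAAAAAAAAAAAAAAAAAAAAAAAAAAAAAAAAAAAAAAAAAAAAAAAAAAAAAAAAAAAAAAAAAAAAAAAAAAAAAAAAAAAAAAAAAAAAAAAAAAAAAAAAAAAAAAAAAAAAAAAAAAAAAAAAAAAAAAAAAAAAAAAAAAAAAAAAAAAAAAAAAAAAAAAAAAAAAAAAAAAAAAAAAAAAAAAAAAAAAAAAAAAAAAAAAAAAAAAAAAAAAAAAAAAAAAAAAAAAAAAAAAAAAAAAAAAAAAAAAAAAAAAAAAAAAAAAAAAAAAAAAAAAAAAAAAAAAAAAAAAAAAAAAAAAAAAAAAAAAAAAAAAAAAAAAAAAAAAAAAAAAAAAAAAAAAAAAAAAAAAAAAAAAAAAAAAAAAAAAAAAAAAAAAAAAAAAAAAAAAAAAAAAAAAAAAAAAAAAAAAAAAAAAAAAAAAAAAAAAAAAAAAAAAAAAAAAAAAAAAAAAAAAAAAAAAAAAAAAAAAAAAAAAAAAAAAAAAAAAAAAAAAAAAAAAAAAAAAAAAAAAAAAAAAAAAAAAAAAAAAAAAAAAAAAAAAAAAAAAAAAAAAAAAAAAAAAAAAAAAAAAAAAAAAAAAAAAAAAAAAAAAAAAAAAAAAAAAAAAAAAAAAAAAAAAAAAAAAAAAAAAAAAAAAAAAAAAAAAAAAAAAAAAAAAAAAAAAAAAAAAAAAAAAAAAAAAAAAAAAAAAAAAAAAAAAAAAAAAAAAAAAAAAAAAAAAAAAAAAAAAAAAAAAAAAAAAAAAAAAAAAAAAAAAAA="/>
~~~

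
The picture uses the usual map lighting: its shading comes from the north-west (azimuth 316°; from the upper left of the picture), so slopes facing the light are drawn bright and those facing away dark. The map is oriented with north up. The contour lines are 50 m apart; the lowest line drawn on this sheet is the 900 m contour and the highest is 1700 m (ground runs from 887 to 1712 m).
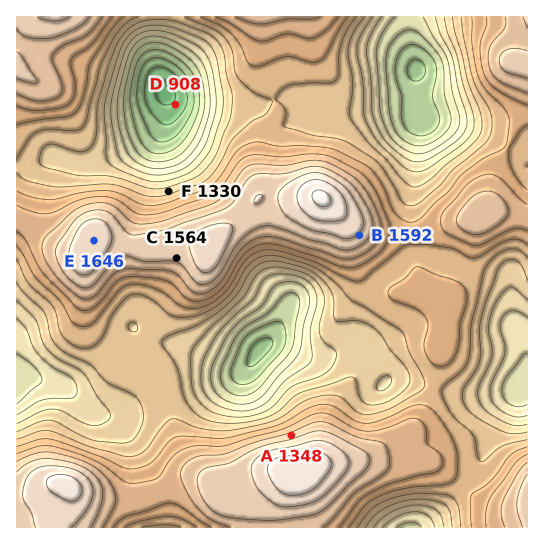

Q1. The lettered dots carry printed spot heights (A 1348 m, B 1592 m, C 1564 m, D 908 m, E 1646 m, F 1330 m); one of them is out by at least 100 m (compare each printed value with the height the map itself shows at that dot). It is A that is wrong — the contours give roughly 1523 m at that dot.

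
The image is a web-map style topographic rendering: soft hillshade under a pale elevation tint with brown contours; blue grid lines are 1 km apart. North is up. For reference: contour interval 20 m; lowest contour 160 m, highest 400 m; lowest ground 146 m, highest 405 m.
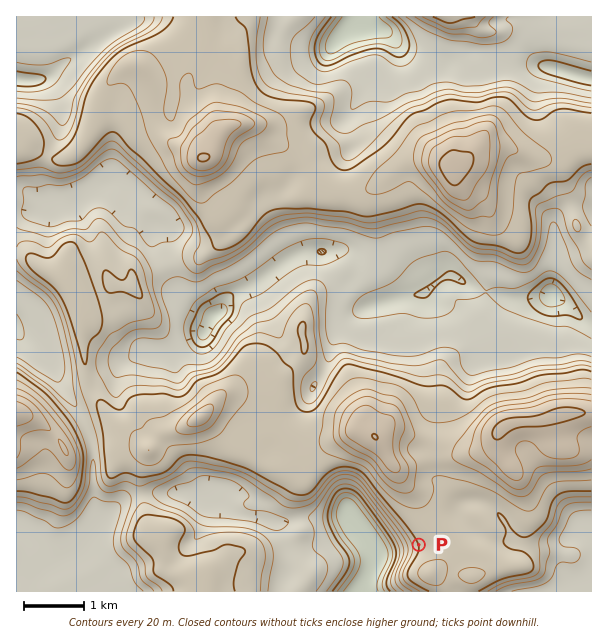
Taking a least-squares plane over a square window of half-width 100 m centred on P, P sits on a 8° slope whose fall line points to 255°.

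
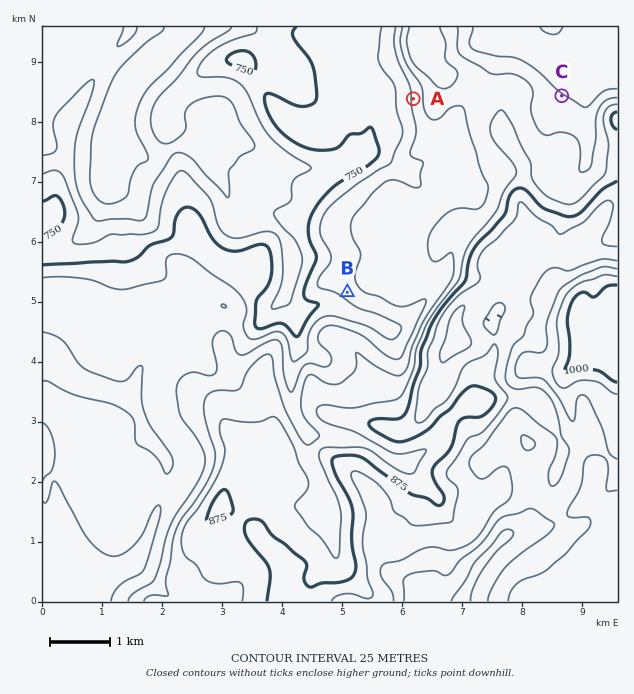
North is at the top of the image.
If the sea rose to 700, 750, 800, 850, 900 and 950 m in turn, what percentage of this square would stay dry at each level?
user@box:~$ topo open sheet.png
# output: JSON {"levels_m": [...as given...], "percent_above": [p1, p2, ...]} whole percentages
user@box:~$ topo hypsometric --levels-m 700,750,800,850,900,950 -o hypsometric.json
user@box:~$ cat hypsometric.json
{"levels_m": [700, 750, 800, 850, 900, 950], "percent_above": [92, 81, 53, 35, 20, 7]}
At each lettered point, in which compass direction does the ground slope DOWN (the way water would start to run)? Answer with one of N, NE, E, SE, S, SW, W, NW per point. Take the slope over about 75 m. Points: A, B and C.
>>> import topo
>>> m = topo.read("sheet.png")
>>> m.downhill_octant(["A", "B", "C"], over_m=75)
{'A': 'W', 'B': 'SW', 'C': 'NE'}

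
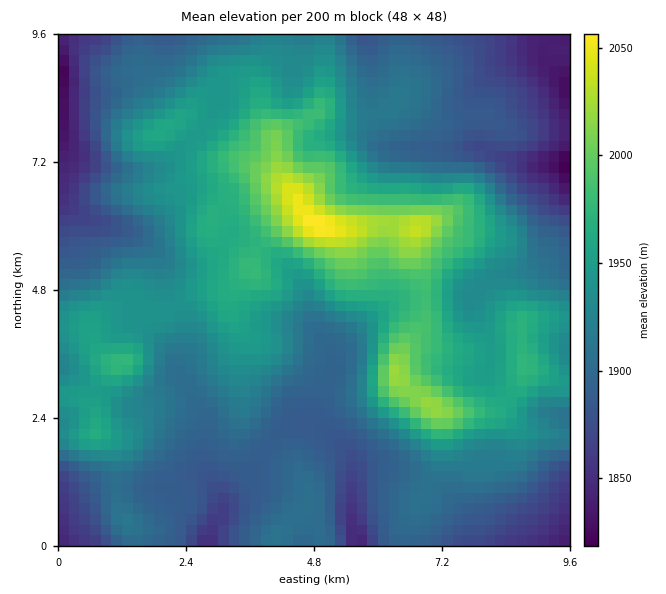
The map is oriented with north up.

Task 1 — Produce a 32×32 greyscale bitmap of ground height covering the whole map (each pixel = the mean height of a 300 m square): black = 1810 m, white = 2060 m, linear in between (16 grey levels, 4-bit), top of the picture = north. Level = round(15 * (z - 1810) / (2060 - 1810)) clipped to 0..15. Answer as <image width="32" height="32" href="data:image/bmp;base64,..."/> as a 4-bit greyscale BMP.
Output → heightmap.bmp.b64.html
<image width="32" height="32" href="data:image/bmp;base64,Qk12AgAAAAAAAHYAAAAoAAAAIAAAACAAAAABAAQAAAAAAAACAAATCwAAEwsAABAAAAAAAAAAAAAAABEREQAiIiIAMzMzAERERABVVVUAZmZmAHd3dwCIiIgAmZmZAKqqqgC7u7sAzMzMAN3d3QDu7u4A////ACNFZVUzRVZlZCNVVURDMyIzRmZVQzRWZlQkVWVUREMyNFZlVVQ0VWZUNFZmVVREMzRWVVVURFVWVDRVZmZlVENFVmVVREVVVlREVWZmZmVEVnd2VVVVVVVURFVnd3d2VXiYh2VVVVVVVEVWeZh3d3aJmHdmVWZVVVVWeKu6mYh2iJh3ZlVmZVVVZ5rMy6mYdoiId2ZmZ2ZVVWi8zLqZmYh4mZdmZnd2ZVVozLqZiZqYeJqoZmd4h2ZVaLy6mYmqmIiZmHZniIh2VWesuqmJmYeJmIh3eImIdlZom7qYiZmIiIiIiIiZiHZniJqqmIiZmHeIiIiJmZmHiZmaqod4iHdmZ4d3iZqpiJqqqqqYd3dmVVZ3Z4maqZmru7u7mYd2ZUVVVmeJmqqrzczMy6qYdmVERFVomZmrzu7t3dy6mIZVM0RWeJmavO/u3d3duph1RDNFZ4iJmr3u27u7u7qXVDIjVneIiarN7cqpmZiJdkMhI0VneJmrzdy6mHdmZlQyISJGeIiJq7y6qYZVVVRDMyEjRomYiZq8uph2VVVUREQyE0Z4mYiZq7qodmZlVVREMhNFZ4iIiZmaqXZmZVVEQyITRWZniIiZiJhmZmZUREMhE0VmZniIiHiIZWZlVEMyISNFVVVneId3h2VWVVRDMiIjNFVVVmZ3d3ZUVVVEQzIi"/>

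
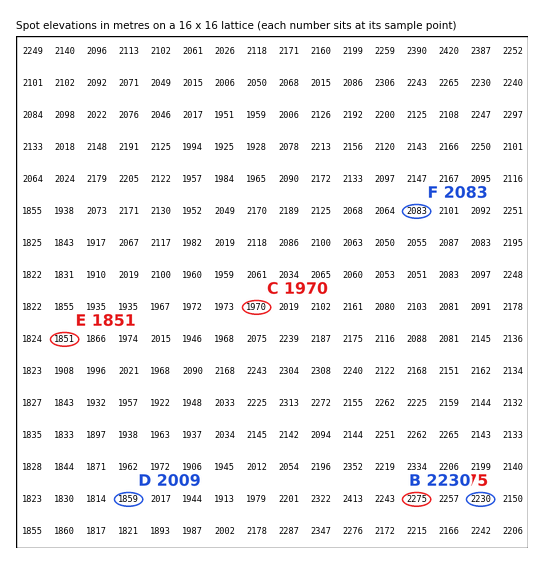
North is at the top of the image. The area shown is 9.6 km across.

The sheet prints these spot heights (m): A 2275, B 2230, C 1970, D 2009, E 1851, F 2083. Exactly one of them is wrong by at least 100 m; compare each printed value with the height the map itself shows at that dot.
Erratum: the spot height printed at D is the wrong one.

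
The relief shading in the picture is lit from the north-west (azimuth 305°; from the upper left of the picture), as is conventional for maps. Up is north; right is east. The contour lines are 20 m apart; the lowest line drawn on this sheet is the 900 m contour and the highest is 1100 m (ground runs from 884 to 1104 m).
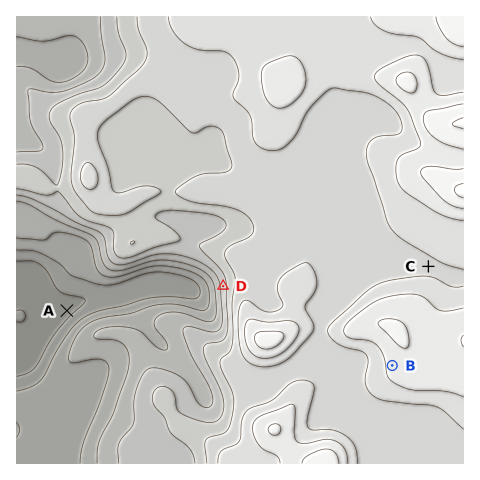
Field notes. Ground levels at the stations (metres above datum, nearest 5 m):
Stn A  895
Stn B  1065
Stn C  1035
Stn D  990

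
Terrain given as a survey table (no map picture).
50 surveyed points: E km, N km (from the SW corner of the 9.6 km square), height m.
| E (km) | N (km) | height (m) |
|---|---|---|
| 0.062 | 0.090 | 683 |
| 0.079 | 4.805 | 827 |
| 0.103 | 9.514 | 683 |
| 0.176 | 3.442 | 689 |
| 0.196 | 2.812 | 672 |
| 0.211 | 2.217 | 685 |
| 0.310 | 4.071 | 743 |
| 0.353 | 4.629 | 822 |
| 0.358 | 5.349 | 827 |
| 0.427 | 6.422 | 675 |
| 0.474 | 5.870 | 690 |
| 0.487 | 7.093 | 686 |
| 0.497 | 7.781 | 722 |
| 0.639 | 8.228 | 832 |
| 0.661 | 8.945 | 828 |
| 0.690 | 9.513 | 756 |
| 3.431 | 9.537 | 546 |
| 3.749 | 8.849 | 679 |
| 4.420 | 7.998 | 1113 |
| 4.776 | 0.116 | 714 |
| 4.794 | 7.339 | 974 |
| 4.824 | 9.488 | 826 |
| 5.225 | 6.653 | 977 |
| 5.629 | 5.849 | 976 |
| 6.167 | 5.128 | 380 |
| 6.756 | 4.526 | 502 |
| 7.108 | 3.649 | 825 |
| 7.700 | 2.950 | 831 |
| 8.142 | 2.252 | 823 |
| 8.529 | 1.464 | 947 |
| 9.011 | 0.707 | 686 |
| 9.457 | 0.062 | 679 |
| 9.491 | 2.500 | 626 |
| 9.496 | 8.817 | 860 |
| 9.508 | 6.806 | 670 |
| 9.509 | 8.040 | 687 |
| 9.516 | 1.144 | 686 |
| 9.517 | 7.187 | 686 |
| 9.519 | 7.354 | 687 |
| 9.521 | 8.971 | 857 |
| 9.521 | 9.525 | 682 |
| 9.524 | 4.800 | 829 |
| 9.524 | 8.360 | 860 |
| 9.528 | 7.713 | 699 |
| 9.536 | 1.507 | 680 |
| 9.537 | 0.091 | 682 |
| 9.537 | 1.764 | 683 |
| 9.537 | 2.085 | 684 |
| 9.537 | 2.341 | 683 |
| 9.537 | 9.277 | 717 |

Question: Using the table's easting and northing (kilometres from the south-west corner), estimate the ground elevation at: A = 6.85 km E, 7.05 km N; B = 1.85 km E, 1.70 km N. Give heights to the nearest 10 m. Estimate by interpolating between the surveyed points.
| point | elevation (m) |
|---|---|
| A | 710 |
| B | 670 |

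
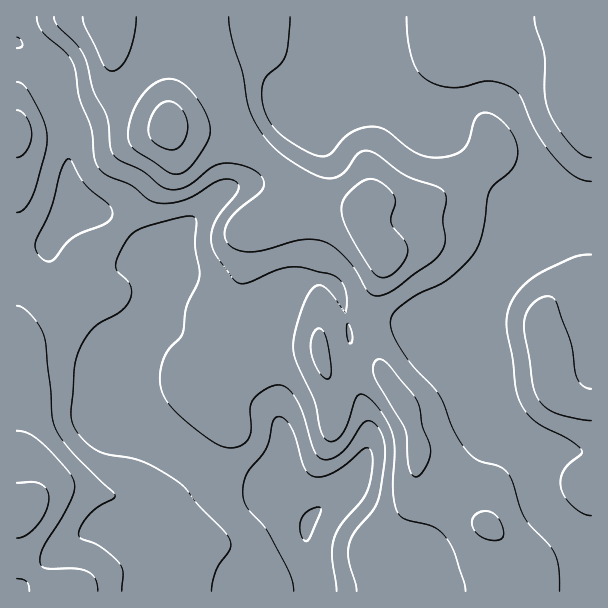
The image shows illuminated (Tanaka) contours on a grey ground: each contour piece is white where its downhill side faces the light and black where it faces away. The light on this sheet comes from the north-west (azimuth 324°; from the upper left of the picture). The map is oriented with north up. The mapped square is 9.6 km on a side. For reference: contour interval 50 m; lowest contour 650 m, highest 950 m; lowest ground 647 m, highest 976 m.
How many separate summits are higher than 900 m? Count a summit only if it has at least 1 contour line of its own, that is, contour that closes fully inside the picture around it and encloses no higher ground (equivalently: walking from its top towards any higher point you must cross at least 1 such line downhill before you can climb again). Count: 2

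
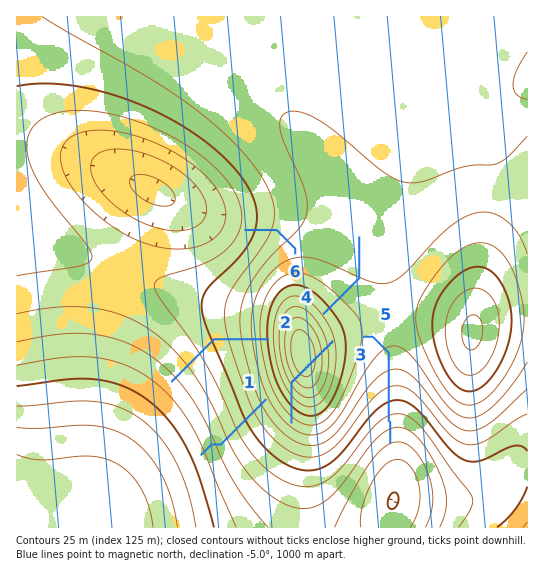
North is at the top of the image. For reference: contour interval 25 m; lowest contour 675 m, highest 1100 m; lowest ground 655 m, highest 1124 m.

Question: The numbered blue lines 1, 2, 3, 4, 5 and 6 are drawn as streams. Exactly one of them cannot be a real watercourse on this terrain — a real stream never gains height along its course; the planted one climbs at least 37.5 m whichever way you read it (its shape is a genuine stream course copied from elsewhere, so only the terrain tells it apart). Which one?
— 3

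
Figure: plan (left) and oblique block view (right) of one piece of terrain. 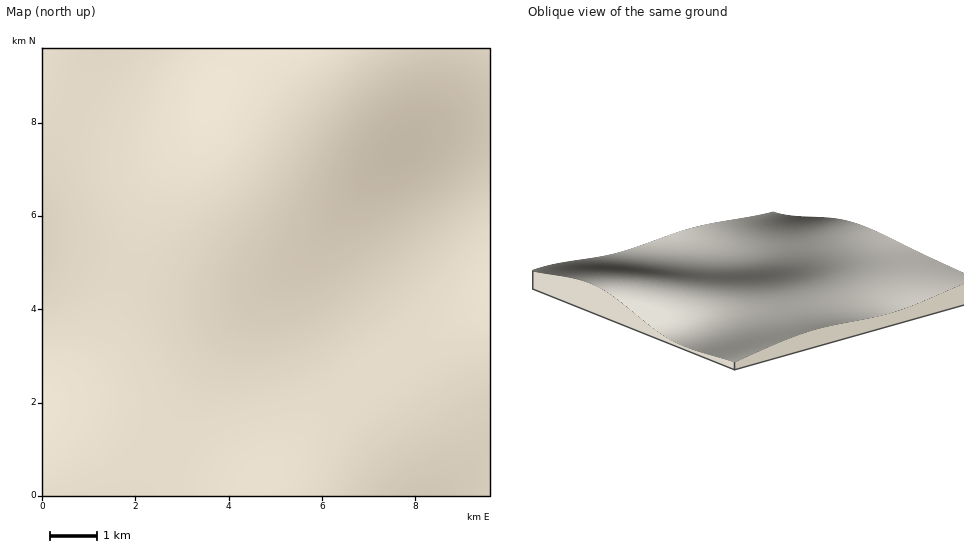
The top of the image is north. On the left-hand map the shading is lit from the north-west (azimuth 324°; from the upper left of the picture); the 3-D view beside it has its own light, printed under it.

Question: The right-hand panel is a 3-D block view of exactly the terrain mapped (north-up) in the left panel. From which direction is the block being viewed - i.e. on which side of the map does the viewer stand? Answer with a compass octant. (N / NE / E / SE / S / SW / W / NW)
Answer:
NW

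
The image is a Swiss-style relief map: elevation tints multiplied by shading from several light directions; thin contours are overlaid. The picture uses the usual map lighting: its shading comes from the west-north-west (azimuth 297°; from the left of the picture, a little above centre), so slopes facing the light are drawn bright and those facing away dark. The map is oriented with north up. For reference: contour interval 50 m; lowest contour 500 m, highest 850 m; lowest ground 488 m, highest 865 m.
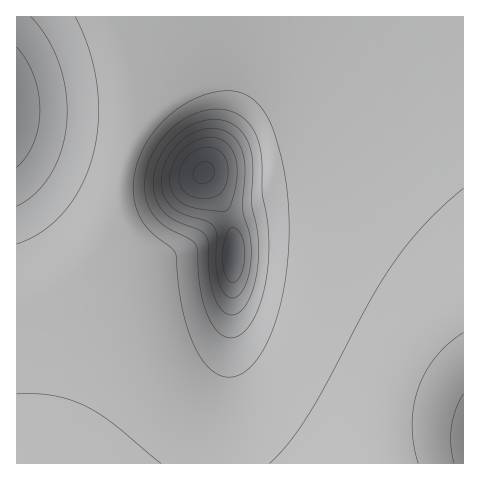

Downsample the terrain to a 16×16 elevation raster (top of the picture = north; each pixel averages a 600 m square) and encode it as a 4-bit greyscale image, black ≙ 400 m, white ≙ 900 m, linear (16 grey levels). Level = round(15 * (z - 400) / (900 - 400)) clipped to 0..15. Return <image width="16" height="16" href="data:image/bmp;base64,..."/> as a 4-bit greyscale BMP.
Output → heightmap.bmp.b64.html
<image width="16" height="16" href="data:image/bmp;base64,Qk32AAAAAAAAAHYAAAAoAAAAEAAAABAAAAABAAQAAAAAAIAAAAATCwAAEwsAABAAAAAAAAAAAAAAABEREQAiIiIAMzMzAERERABVVVUAZmZmAHd3dwCIiIgAmZmZAKqqqgC7u7sAzMzMAN3d3QDu7u4A////AO7u7d3d7u7c7u3d3d3u7tzt3d3c3d7u3d3d3czN3u7t3d3dy7zd7u7d3dy5rN3u7t3d3Lec3d7uzd3cpozd3e7M3cqGnN3d3rvNt1Wc3d3dq822NZzd3d2azMlmrN3d3Zq83Kq83d3dmszczMzd3d2bzNzMzN3d3avN3MzM3d3d"/>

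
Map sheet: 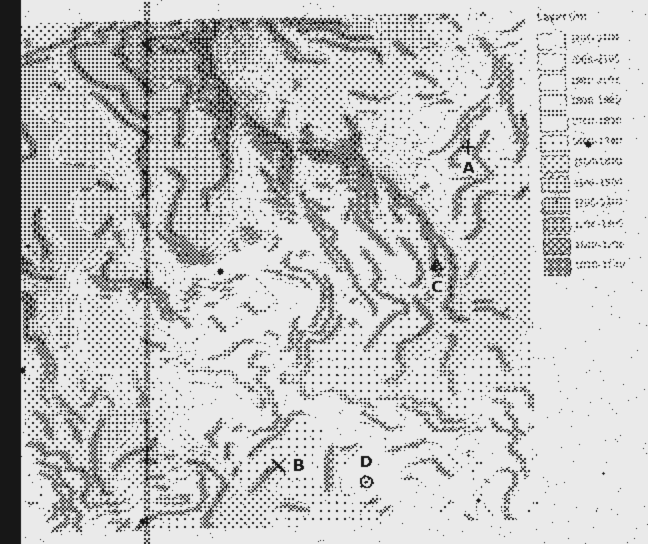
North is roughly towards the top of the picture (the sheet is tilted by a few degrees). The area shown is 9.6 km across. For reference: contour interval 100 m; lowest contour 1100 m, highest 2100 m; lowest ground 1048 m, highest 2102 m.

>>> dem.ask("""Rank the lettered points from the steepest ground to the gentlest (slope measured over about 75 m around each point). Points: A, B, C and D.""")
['A', 'C', 'B', 'D']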